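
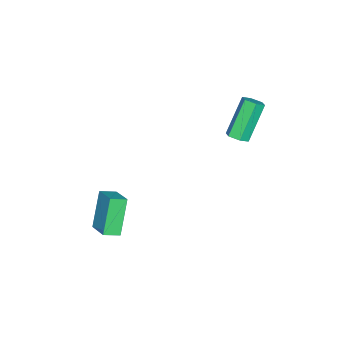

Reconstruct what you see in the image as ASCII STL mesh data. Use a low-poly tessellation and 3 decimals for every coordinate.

solid 
facet normal 0.565 -0.127 -0.815
outer loop
vertex -0.437 3.111 0.527
vertex -0.866 2.812 0.276
vertex -0.835 3.388 0.208
endloop
endfacet
facet normal 0.459 0.870 0.183
outer loop
vertex -0.437 3.111 0.527
vertex -0.835 3.388 0.208
vertex -1.665 3.387 2.295
endloop
endfacet
facet normal 0.457 0.870 0.182
outer loop
vertex -1.665 3.387 2.295
vertex -0.835 3.388 0.208
vertex -2.063 3.663 1.976
endloop
endfacet
facet normal -0.565 0.127 0.815
outer loop
vertex -1.665 3.387 2.295
vertex -2.063 3.663 1.976
vertex -2.094 3.088 2.044
endloop
endfacet
facet normal 0.565 -0.127 -0.815
outer loop
vertex -0.835 3.388 0.208
vertex -0.866 2.812 0.276
vertex -1.264 3.088 -0.043
endloop
endfacet
facet normal -0.366 0.847 -0.386
outer loop
vertex -0.835 3.388 0.208
vertex -1.264 3.088 -0.043
vertex -2.063 3.663 1.976
endloop
endfacet
facet normal -0.365 0.847 -0.386
outer loop
vertex -2.063 3.663 1.976
vertex -1.264 3.088 -0.043
vertex -2.492 3.364 1.725
endloop
endfacet
facet normal -0.565 0.127 0.815
outer loop
vertex -2.063 3.663 1.976
vertex -2.492 3.364 1.725
vertex -2.094 3.088 2.044
endloop
endfacet
facet normal 0.565 -0.127 -0.815
outer loop
vertex -1.264 3.088 -0.043
vertex -0.866 2.812 0.276
vertex -1.295 2.513 0.025
endloop
endfacet
facet normal -0.823 -0.023 -0.568
outer loop
vertex -1.264 3.088 -0.043
vertex -1.295 2.513 0.025
vertex -2.492 3.364 1.725
endloop
endfacet
facet normal -0.823 -0.023 -0.568
outer loop
vertex -2.492 3.364 1.725
vertex -1.295 2.513 0.025
vertex -2.523 2.789 1.793
endloop
endfacet
facet normal -0.565 0.127 0.815
outer loop
vertex -2.492 3.364 1.725
vertex -2.523 2.789 1.793
vertex -2.094 3.088 2.044
endloop
endfacet
facet normal 0.565 -0.127 -0.815
outer loop
vertex -1.295 2.513 0.025
vertex -0.866 2.812 0.276
vertex -0.897 2.237 0.344
endloop
endfacet
facet normal -0.458 -0.870 -0.182
outer loop
vertex -1.295 2.513 0.025
vertex -0.897 2.237 0.344
vertex -2.523 2.789 1.793
endloop
endfacet
facet normal -0.458 -0.870 -0.183
outer loop
vertex -2.523 2.789 1.793
vertex -0.897 2.237 0.344
vertex -2.125 2.512 2.112
endloop
endfacet
facet normal -0.565 0.127 0.815
outer loop
vertex -2.523 2.789 1.793
vertex -2.125 2.512 2.112
vertex -2.094 3.088 2.044
endloop
endfacet
facet normal 0.565 -0.127 -0.815
outer loop
vertex -0.897 2.237 0.344
vertex -0.866 2.812 0.276
vertex -0.468 2.536 0.595
endloop
endfacet
facet normal 0.365 -0.847 0.385
outer loop
vertex -0.897 2.237 0.344
vertex -0.468 2.536 0.595
vertex -2.125 2.512 2.112
endloop
endfacet
facet normal 0.366 -0.847 0.386
outer loop
vertex -2.125 2.512 2.112
vertex -0.468 2.536 0.595
vertex -1.696 2.812 2.363
endloop
endfacet
facet normal -0.565 0.127 0.815
outer loop
vertex -2.125 2.512 2.112
vertex -1.696 2.812 2.363
vertex -2.094 3.088 2.044
endloop
endfacet
facet normal 0.565 -0.127 -0.815
outer loop
vertex -0.468 2.536 0.595
vertex -0.866 2.812 0.276
vertex -0.437 3.111 0.527
endloop
endfacet
facet normal 0.823 0.023 0.568
outer loop
vertex -0.468 2.536 0.595
vertex -0.437 3.111 0.527
vertex -1.696 2.812 2.363
endloop
endfacet
facet normal 0.823 0.023 0.568
outer loop
vertex -1.696 2.812 2.363
vertex -0.437 3.111 0.527
vertex -1.665 3.387 2.295
endloop
endfacet
facet normal -0.565 0.127 0.815
outer loop
vertex -1.696 2.812 2.363
vertex -1.665 3.387 2.295
vertex -2.094 3.088 2.044
endloop
endfacet
facet normal -0.513 -0.058 0.856
outer loop
vertex 3.299 -2.249 -2.1
vertex 4.115 -1.299 -1.546
vertex 2.774 -1.639 -2.373
endloop
endfacet
facet normal -0.596 -0.694 -0.405
outer loop
vertex 3.805 -1.521 -4.094
vertex 3.299 -2.249 -2.1
vertex 2.774 -1.639 -2.373
endloop
endfacet
facet normal -0.513 -0.058 0.856
outer loop
vertex 2.774 -1.639 -2.373
vertex 4.115 -1.299 -1.546
vertex 3.59 -0.689 -1.819
endloop
endfacet
facet normal -0.618 0.718 -0.321
outer loop
vertex 3.59 -0.689 -1.819
vertex 3.805 -1.521 -4.094
vertex 2.774 -1.639 -2.373
endloop
endfacet
facet normal 0.618 -0.718 0.321
outer loop
vertex 3.299 -2.249 -2.1
vertex 5.146 -1.181 -3.267
vertex 4.115 -1.299 -1.546
endloop
endfacet
facet normal -0.596 -0.694 -0.405
outer loop
vertex 4.33 -2.131 -3.821
vertex 3.299 -2.249 -2.1
vertex 3.805 -1.521 -4.094
endloop
endfacet
facet normal 0.618 -0.718 0.321
outer loop
vertex 4.33 -2.131 -3.821
vertex 5.146 -1.181 -3.267
vertex 3.299 -2.249 -2.1
endloop
endfacet
facet normal 0.596 0.694 0.405
outer loop
vertex 4.115 -1.299 -1.546
vertex 5.146 -1.181 -3.267
vertex 3.59 -0.689 -1.819
endloop
endfacet
facet normal -0.618 0.718 -0.321
outer loop
vertex 4.621 -0.571 -3.54
vertex 3.805 -1.521 -4.094
vertex 3.59 -0.689 -1.819
endloop
endfacet
facet normal 0.596 0.694 0.405
outer loop
vertex 3.59 -0.689 -1.819
vertex 5.146 -1.181 -3.267
vertex 4.621 -0.571 -3.54
endloop
endfacet
facet normal 0.513 0.058 -0.856
outer loop
vertex 4.621 -0.571 -3.54
vertex 4.33 -2.131 -3.821
vertex 3.805 -1.521 -4.094
endloop
endfacet
facet normal 0.513 0.058 -0.856
outer loop
vertex 5.146 -1.181 -3.267
vertex 4.33 -2.131 -3.821
vertex 4.621 -0.571 -3.54
endloop
endfacet

endsolid


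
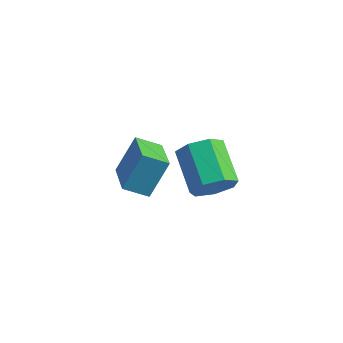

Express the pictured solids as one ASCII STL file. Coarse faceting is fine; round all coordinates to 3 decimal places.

solid 
facet normal 0.716 -0.496 -0.492
outer loop
vertex 3.715 -2.711 0.431
vertex 3.071 -3.309 0.097
vertex 3.373 -2.501 -0.279
endloop
endfacet
facet normal 0.558 0.829 -0.024
outer loop
vertex 3.715 -2.711 0.431
vertex 3.373 -2.501 -0.279
vertex 2.332 -1.753 1.378
endloop
endfacet
facet normal 0.558 0.830 -0.024
outer loop
vertex 2.332 -1.753 1.378
vertex 3.373 -2.501 -0.279
vertex 1.99 -1.544 0.668
endloop
endfacet
facet normal -0.717 0.495 0.491
outer loop
vertex 2.332 -1.753 1.378
vertex 1.99 -1.544 0.668
vertex 1.689 -2.351 1.043
endloop
endfacet
facet normal 0.717 -0.496 -0.490
outer loop
vertex 3.373 -2.501 -0.279
vertex 3.071 -3.309 0.097
vertex 2.804 -2.9 -0.707
endloop
endfacet
facet normal 0.020 0.718 -0.696
outer loop
vertex 3.373 -2.501 -0.279
vertex 2.804 -2.9 -0.707
vertex 1.99 -1.544 0.668
endloop
endfacet
facet normal 0.020 0.718 -0.696
outer loop
vertex 1.99 -1.544 0.668
vertex 2.804 -2.9 -0.707
vertex 1.421 -1.943 0.24
endloop
endfacet
facet normal -0.717 0.495 0.491
outer loop
vertex 1.99 -1.544 0.668
vertex 1.421 -1.943 0.24
vertex 1.689 -2.351 1.043
endloop
endfacet
facet normal 0.716 -0.496 -0.490
outer loop
vertex 2.804 -2.9 -0.707
vertex 3.071 -3.309 0.097
vertex 2.436 -3.607 -0.529
endloop
endfacet
facet normal -0.533 0.065 -0.844
outer loop
vertex 2.804 -2.9 -0.707
vertex 2.436 -3.607 -0.529
vertex 1.421 -1.943 0.24
endloop
endfacet
facet normal -0.533 0.065 -0.843
outer loop
vertex 1.421 -1.943 0.24
vertex 2.436 -3.607 -0.529
vertex 1.054 -2.649 0.418
endloop
endfacet
facet normal -0.716 0.496 0.491
outer loop
vertex 1.421 -1.943 0.24
vertex 1.054 -2.649 0.418
vertex 1.689 -2.351 1.043
endloop
endfacet
facet normal 0.717 -0.495 -0.491
outer loop
vertex 2.436 -3.607 -0.529
vertex 3.071 -3.309 0.097
vertex 2.547 -4.089 0.119
endloop
endfacet
facet normal -0.685 -0.636 -0.356
outer loop
vertex 2.436 -3.607 -0.529
vertex 2.547 -4.089 0.119
vertex 1.054 -2.649 0.418
endloop
endfacet
facet normal -0.685 -0.636 -0.357
outer loop
vertex 1.054 -2.649 0.418
vertex 2.547 -4.089 0.119
vertex 1.164 -3.131 1.066
endloop
endfacet
facet normal -0.716 0.496 0.491
outer loop
vertex 1.054 -2.649 0.418
vertex 1.164 -3.131 1.066
vertex 1.689 -2.351 1.043
endloop
endfacet
facet normal 0.717 -0.496 -0.490
outer loop
vertex 2.547 -4.089 0.119
vertex 3.071 -3.309 0.097
vertex 3.052 -3.983 0.751
endloop
endfacet
facet normal -0.321 -0.859 0.400
outer loop
vertex 2.547 -4.089 0.119
vertex 3.052 -3.983 0.751
vertex 1.164 -3.131 1.066
endloop
endfacet
facet normal -0.321 -0.859 0.400
outer loop
vertex 1.164 -3.131 1.066
vertex 3.052 -3.983 0.751
vertex 1.67 -3.026 1.698
endloop
endfacet
facet normal -0.716 0.496 0.491
outer loop
vertex 1.164 -3.131 1.066
vertex 1.67 -3.026 1.698
vertex 1.689 -2.351 1.043
endloop
endfacet
facet normal 0.716 -0.496 -0.491
outer loop
vertex 3.052 -3.983 0.751
vertex 3.071 -3.309 0.097
vertex 3.572 -3.37 0.89
endloop
endfacet
facet normal 0.284 -0.435 0.854
outer loop
vertex 3.052 -3.983 0.751
vertex 3.572 -3.37 0.89
vertex 1.67 -3.026 1.698
endloop
endfacet
facet normal 0.284 -0.435 0.855
outer loop
vertex 1.67 -3.026 1.698
vertex 3.572 -3.37 0.89
vertex 2.189 -2.413 1.837
endloop
endfacet
facet normal -0.717 0.496 0.490
outer loop
vertex 1.67 -3.026 1.698
vertex 2.189 -2.413 1.837
vertex 1.689 -2.351 1.043
endloop
endfacet
facet normal 0.716 -0.497 -0.490
outer loop
vertex 3.572 -3.37 0.89
vertex 3.071 -3.309 0.097
vertex 3.715 -2.711 0.431
endloop
endfacet
facet normal 0.675 0.317 0.666
outer loop
vertex 3.572 -3.37 0.89
vertex 3.715 -2.711 0.431
vertex 2.189 -2.413 1.837
endloop
endfacet
facet normal 0.675 0.317 0.666
outer loop
vertex 2.189 -2.413 1.837
vertex 3.715 -2.711 0.431
vertex 2.332 -1.753 1.378
endloop
endfacet
facet normal -0.717 0.496 0.490
outer loop
vertex 2.189 -2.413 1.837
vertex 2.332 -1.753 1.378
vertex 1.689 -2.351 1.043
endloop
endfacet
facet normal -0.704 0.664 -0.252
outer loop
vertex -2.282 -1.131 -1.292
vertex -1.479 -0.48 -1.819
vertex -2.572 -2.026 -2.838
endloop
endfacet
facet normal -0.692 -0.561 0.455
outer loop
vertex -1.241 -3.28 -2.361
vertex -2.282 -1.131 -1.292
vertex -2.572 -2.026 -2.838
endloop
endfacet
facet normal -0.704 0.664 -0.252
outer loop
vertex -2.572 -2.026 -2.838
vertex -1.479 -0.48 -1.819
vertex -1.769 -1.375 -3.365
endloop
endfacet
facet normal -0.160 -0.495 -0.854
outer loop
vertex -1.769 -1.375 -3.365
vertex -1.241 -3.28 -2.361
vertex -2.572 -2.026 -2.838
endloop
endfacet
facet normal 0.160 0.495 0.854
outer loop
vertex -2.282 -1.131 -1.292
vertex -0.148 -1.734 -1.342
vertex -1.479 -0.48 -1.819
endloop
endfacet
facet normal -0.692 -0.561 0.455
outer loop
vertex -0.951 -2.385 -0.815
vertex -2.282 -1.131 -1.292
vertex -1.241 -3.28 -2.361
endloop
endfacet
facet normal 0.160 0.495 0.854
outer loop
vertex -0.951 -2.385 -0.815
vertex -0.148 -1.734 -1.342
vertex -2.282 -1.131 -1.292
endloop
endfacet
facet normal 0.692 0.561 -0.455
outer loop
vertex -1.479 -0.48 -1.819
vertex -0.148 -1.734 -1.342
vertex -1.769 -1.375 -3.365
endloop
endfacet
facet normal -0.160 -0.495 -0.854
outer loop
vertex -0.438 -2.629 -2.888
vertex -1.241 -3.28 -2.361
vertex -1.769 -1.375 -3.365
endloop
endfacet
facet normal 0.692 0.561 -0.455
outer loop
vertex -1.769 -1.375 -3.365
vertex -0.148 -1.734 -1.342
vertex -0.438 -2.629 -2.888
endloop
endfacet
facet normal 0.704 -0.664 0.252
outer loop
vertex -0.438 -2.629 -2.888
vertex -0.951 -2.385 -0.815
vertex -1.241 -3.28 -2.361
endloop
endfacet
facet normal 0.704 -0.664 0.252
outer loop
vertex -0.148 -1.734 -1.342
vertex -0.951 -2.385 -0.815
vertex -0.438 -2.629 -2.888
endloop
endfacet

endsolid


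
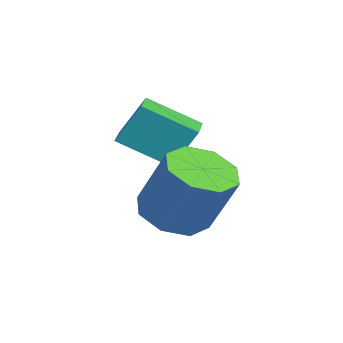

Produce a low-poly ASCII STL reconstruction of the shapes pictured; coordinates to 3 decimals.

solid 
facet normal -0.929 0.355 -0.109
outer loop
vertex -4.686 1.741 0.693
vertex -4.086 3.063 -0.113
vertex -4.801 1.079 -0.478
endloop
endfacet
facet normal -0.361 -0.796 0.486
outer loop
vertex -3.854 0.717 -0.367
vertex -4.686 1.741 0.693
vertex -4.801 1.079 -0.478
endloop
endfacet
facet normal -0.929 0.355 -0.108
outer loop
vertex -4.801 1.079 -0.478
vertex -4.086 3.063 -0.113
vertex -4.202 2.401 -1.284
endloop
endfacet
facet normal -0.086 -0.490 -0.867
outer loop
vertex -4.202 2.401 -1.284
vertex -3.854 0.717 -0.367
vertex -4.801 1.079 -0.478
endloop
endfacet
facet normal 0.086 0.490 0.867
outer loop
vertex -4.686 1.741 0.693
vertex -3.139 2.701 -0.002
vertex -4.086 3.063 -0.113
endloop
endfacet
facet normal -0.361 -0.796 0.486
outer loop
vertex -3.738 1.379 0.804
vertex -4.686 1.741 0.693
vertex -3.854 0.717 -0.367
endloop
endfacet
facet normal 0.086 0.490 0.867
outer loop
vertex -3.738 1.379 0.804
vertex -3.139 2.701 -0.002
vertex -4.686 1.741 0.693
endloop
endfacet
facet normal 0.361 0.796 -0.486
outer loop
vertex -4.086 3.063 -0.113
vertex -3.139 2.701 -0.002
vertex -4.202 2.401 -1.284
endloop
endfacet
facet normal -0.086 -0.490 -0.867
outer loop
vertex -3.254 2.039 -1.173
vertex -3.854 0.717 -0.367
vertex -4.202 2.401 -1.284
endloop
endfacet
facet normal 0.361 0.796 -0.486
outer loop
vertex -4.202 2.401 -1.284
vertex -3.139 2.701 -0.002
vertex -3.254 2.039 -1.173
endloop
endfacet
facet normal 0.928 -0.355 0.109
outer loop
vertex -3.254 2.039 -1.173
vertex -3.738 1.379 0.804
vertex -3.854 0.717 -0.367
endloop
endfacet
facet normal 0.929 -0.354 0.109
outer loop
vertex -3.139 2.701 -0.002
vertex -3.738 1.379 0.804
vertex -3.254 2.039 -1.173
endloop
endfacet
facet normal -0.345 -0.288 -0.893
outer loop
vertex -1.34 1.987 -2.672
vertex -2.235 1.801 -2.266
vertex -1.803 2.597 -2.69
endloop
endfacet
facet normal 0.718 0.532 -0.449
outer loop
vertex -1.34 1.987 -2.672
vertex -1.803 2.597 -2.69
vertex -0.671 2.546 -0.939
endloop
endfacet
facet normal 0.719 0.531 -0.449
outer loop
vertex -0.671 2.546 -0.939
vertex -1.803 2.597 -2.69
vertex -1.133 3.156 -0.957
endloop
endfacet
facet normal 0.345 0.287 0.894
outer loop
vertex -0.671 2.546 -0.939
vertex -1.133 3.156 -0.957
vertex -1.565 2.359 -0.534
endloop
endfacet
facet normal -0.345 -0.289 -0.893
outer loop
vertex -1.803 2.597 -2.69
vertex -2.235 1.801 -2.266
vertex -2.519 2.74 -2.46
endloop
endfacet
facet normal 0.080 0.939 -0.334
outer loop
vertex -1.803 2.597 -2.69
vertex -2.519 2.74 -2.46
vertex -1.133 3.156 -0.957
endloop
endfacet
facet normal 0.080 0.939 -0.334
outer loop
vertex -1.133 3.156 -0.957
vertex -2.519 2.74 -2.46
vertex -1.849 3.299 -0.727
endloop
endfacet
facet normal 0.345 0.288 0.894
outer loop
vertex -1.133 3.156 -0.957
vertex -1.849 3.299 -0.727
vertex -1.565 2.359 -0.534
endloop
endfacet
facet normal -0.345 -0.289 -0.893
outer loop
vertex -2.519 2.74 -2.46
vertex -2.235 1.801 -2.266
vertex -3.068 2.332 -2.116
endloop
endfacet
facet normal -0.605 0.796 -0.023
outer loop
vertex -2.519 2.74 -2.46
vertex -3.068 2.332 -2.116
vertex -1.849 3.299 -0.727
endloop
endfacet
facet normal -0.605 0.796 -0.023
outer loop
vertex -1.849 3.299 -0.727
vertex -3.068 2.332 -2.116
vertex -2.399 2.891 -0.383
endloop
endfacet
facet normal 0.345 0.288 0.893
outer loop
vertex -1.849 3.299 -0.727
vertex -2.399 2.891 -0.383
vertex -1.565 2.359 -0.534
endloop
endfacet
facet normal -0.345 -0.288 -0.893
outer loop
vertex -3.068 2.332 -2.116
vertex -2.235 1.801 -2.266
vertex -3.129 1.614 -1.861
endloop
endfacet
facet normal -0.935 0.186 0.301
outer loop
vertex -3.068 2.332 -2.116
vertex -3.129 1.614 -1.861
vertex -2.399 2.891 -0.383
endloop
endfacet
facet normal -0.935 0.186 0.301
outer loop
vertex -2.399 2.891 -0.383
vertex -3.129 1.614 -1.861
vertex -2.46 2.173 -0.128
endloop
endfacet
facet normal 0.345 0.288 0.893
outer loop
vertex -2.399 2.891 -0.383
vertex -2.46 2.173 -0.128
vertex -1.565 2.359 -0.534
endloop
endfacet
facet normal -0.345 -0.287 -0.894
outer loop
vertex -3.129 1.614 -1.861
vertex -2.235 1.801 -2.266
vertex -2.667 1.004 -1.843
endloop
endfacet
facet normal -0.719 -0.531 0.449
outer loop
vertex -3.129 1.614 -1.861
vertex -2.667 1.004 -1.843
vertex -2.46 2.173 -0.128
endloop
endfacet
facet normal -0.718 -0.532 0.449
outer loop
vertex -2.46 2.173 -0.128
vertex -2.667 1.004 -1.843
vertex -1.997 1.563 -0.11
endloop
endfacet
facet normal 0.345 0.288 0.893
outer loop
vertex -2.46 2.173 -0.128
vertex -1.997 1.563 -0.11
vertex -1.565 2.359 -0.534
endloop
endfacet
facet normal -0.345 -0.288 -0.894
outer loop
vertex -2.667 1.004 -1.843
vertex -2.235 1.801 -2.266
vertex -1.951 0.861 -2.073
endloop
endfacet
facet normal -0.080 -0.939 0.334
outer loop
vertex -2.667 1.004 -1.843
vertex -1.951 0.861 -2.073
vertex -1.997 1.563 -0.11
endloop
endfacet
facet normal -0.080 -0.939 0.334
outer loop
vertex -1.997 1.563 -0.11
vertex -1.951 0.861 -2.073
vertex -1.281 1.42 -0.34
endloop
endfacet
facet normal 0.345 0.289 0.893
outer loop
vertex -1.997 1.563 -0.11
vertex -1.281 1.42 -0.34
vertex -1.565 2.359 -0.534
endloop
endfacet
facet normal -0.345 -0.288 -0.893
outer loop
vertex -1.951 0.861 -2.073
vertex -2.235 1.801 -2.266
vertex -1.401 1.269 -2.417
endloop
endfacet
facet normal 0.605 -0.796 0.023
outer loop
vertex -1.951 0.861 -2.073
vertex -1.401 1.269 -2.417
vertex -1.281 1.42 -0.34
endloop
endfacet
facet normal 0.606 -0.796 0.023
outer loop
vertex -1.281 1.42 -0.34
vertex -1.401 1.269 -2.417
vertex -0.732 1.828 -0.684
endloop
endfacet
facet normal 0.345 0.289 0.893
outer loop
vertex -1.281 1.42 -0.34
vertex -0.732 1.828 -0.684
vertex -1.565 2.359 -0.534
endloop
endfacet
facet normal -0.345 -0.288 -0.893
outer loop
vertex -1.401 1.269 -2.417
vertex -2.235 1.801 -2.266
vertex -1.34 1.987 -2.672
endloop
endfacet
facet normal 0.935 -0.186 -0.301
outer loop
vertex -1.401 1.269 -2.417
vertex -1.34 1.987 -2.672
vertex -0.732 1.828 -0.684
endloop
endfacet
facet normal 0.935 -0.186 -0.301
outer loop
vertex -0.732 1.828 -0.684
vertex -1.34 1.987 -2.672
vertex -0.671 2.546 -0.939
endloop
endfacet
facet normal 0.345 0.288 0.893
outer loop
vertex -0.732 1.828 -0.684
vertex -0.671 2.546 -0.939
vertex -1.565 2.359 -0.534
endloop
endfacet

endsolid


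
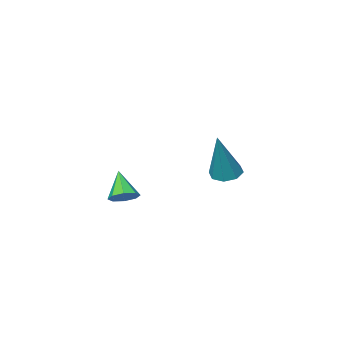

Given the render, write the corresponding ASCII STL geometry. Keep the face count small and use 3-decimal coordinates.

solid 
facet normal -0.329 -0.230 -0.916
outer loop
vertex -3.304 2.801 -4.404
vertex -3.772 3.248 -4.348
vertex -3.16 3.248 -4.568
endloop
endfacet
facet normal 0.954 -0.300 0.020
outer loop
vertex -3.304 2.801 -4.404
vertex -3.16 3.248 -4.568
vertex -3.048 3.752 -2.332
endloop
endfacet
facet normal -0.329 -0.228 -0.916
outer loop
vertex -3.16 3.248 -4.568
vertex -3.772 3.248 -4.348
vertex -3.376 3.696 -4.602
endloop
endfacet
facet normal 0.896 0.421 -0.140
outer loop
vertex -3.16 3.248 -4.568
vertex -3.376 3.696 -4.602
vertex -3.048 3.752 -2.332
endloop
endfacet
facet normal -0.329 -0.229 -0.916
outer loop
vertex -3.376 3.696 -4.602
vertex -3.772 3.248 -4.348
vertex -3.823 3.881 -4.488
endloop
endfacet
facet normal 0.365 0.928 -0.076
outer loop
vertex -3.376 3.696 -4.602
vertex -3.823 3.881 -4.488
vertex -3.048 3.752 -2.332
endloop
endfacet
facet normal -0.330 -0.229 -0.916
outer loop
vertex -3.823 3.881 -4.488
vertex -3.772 3.248 -4.348
vertex -4.241 3.695 -4.291
endloop
endfacet
facet normal -0.331 0.928 0.174
outer loop
vertex -3.823 3.881 -4.488
vertex -4.241 3.695 -4.291
vertex -3.048 3.752 -2.332
endloop
endfacet
facet normal -0.329 -0.228 -0.916
outer loop
vertex -4.241 3.695 -4.291
vertex -3.772 3.248 -4.348
vertex -4.384 3.247 -4.128
endloop
endfacet
facet normal -0.781 0.418 0.464
outer loop
vertex -4.241 3.695 -4.291
vertex -4.384 3.247 -4.128
vertex -3.048 3.752 -2.332
endloop
endfacet
facet normal -0.329 -0.230 -0.916
outer loop
vertex -4.384 3.247 -4.128
vertex -3.772 3.248 -4.348
vertex -4.169 2.8 -4.093
endloop
endfacet
facet normal -0.723 -0.299 0.622
outer loop
vertex -4.384 3.247 -4.128
vertex -4.169 2.8 -4.093
vertex -3.048 3.752 -2.332
endloop
endfacet
facet normal -0.330 -0.229 -0.916
outer loop
vertex -4.169 2.8 -4.093
vertex -3.772 3.248 -4.348
vertex -3.721 2.615 -4.208
endloop
endfacet
facet normal -0.190 -0.808 0.558
outer loop
vertex -4.169 2.8 -4.093
vertex -3.721 2.615 -4.208
vertex -3.048 3.752 -2.332
endloop
endfacet
facet normal -0.328 -0.229 -0.916
outer loop
vertex -3.721 2.615 -4.208
vertex -3.772 3.248 -4.348
vertex -3.304 2.801 -4.404
endloop
endfacet
facet normal 0.505 -0.807 0.308
outer loop
vertex -3.721 2.615 -4.208
vertex -3.304 2.801 -4.404
vertex -3.048 3.752 -2.332
endloop
endfacet
facet normal 0.172 0.611 -0.773
outer loop
vertex 1.313 4.618 -3.981
vertex 1.079 4.228 -4.341
vertex 0.876 4.675 -4.033
endloop
endfacet
facet normal -0.041 0.483 0.875
outer loop
vertex 1.313 4.618 -3.981
vertex 0.876 4.675 -4.033
vertex 0.861 3.452 -3.359
endloop
endfacet
facet normal 0.171 0.610 -0.773
outer loop
vertex 0.876 4.675 -4.033
vertex 1.079 4.228 -4.341
vertex 0.558 4.47 -4.265
endloop
endfacet
facet normal -0.690 0.356 0.631
outer loop
vertex 0.876 4.675 -4.033
vertex 0.558 4.47 -4.265
vertex 0.861 3.452 -3.359
endloop
endfacet
facet normal 0.171 0.611 -0.773
outer loop
vertex 0.558 4.47 -4.265
vertex 1.079 4.228 -4.341
vertex 0.545 4.123 -4.542
endloop
endfacet
facet normal -0.974 -0.118 0.193
outer loop
vertex 0.558 4.47 -4.265
vertex 0.545 4.123 -4.542
vertex 0.861 3.452 -3.359
endloop
endfacet
facet normal 0.171 0.610 -0.774
outer loop
vertex 0.545 4.123 -4.542
vertex 1.079 4.228 -4.341
vertex 0.845 3.837 -4.701
endloop
endfacet
facet normal -0.727 -0.662 -0.181
outer loop
vertex 0.545 4.123 -4.542
vertex 0.845 3.837 -4.701
vertex 0.861 3.452 -3.359
endloop
endfacet
facet normal 0.172 0.610 -0.774
outer loop
vertex 0.845 3.837 -4.701
vertex 1.079 4.228 -4.341
vertex 1.282 3.78 -4.649
endloop
endfacet
facet normal -0.092 -0.957 -0.274
outer loop
vertex 0.845 3.837 -4.701
vertex 1.282 3.78 -4.649
vertex 0.861 3.452 -3.359
endloop
endfacet
facet normal 0.171 0.610 -0.774
outer loop
vertex 1.282 3.78 -4.649
vertex 1.079 4.228 -4.341
vertex 1.6 3.985 -4.417
endloop
endfacet
facet normal 0.557 -0.830 -0.029
outer loop
vertex 1.282 3.78 -4.649
vertex 1.6 3.985 -4.417
vertex 0.861 3.452 -3.359
endloop
endfacet
facet normal 0.171 0.609 -0.774
outer loop
vertex 1.6 3.985 -4.417
vertex 1.079 4.228 -4.341
vertex 1.613 4.332 -4.141
endloop
endfacet
facet normal 0.841 -0.356 0.408
outer loop
vertex 1.6 3.985 -4.417
vertex 1.613 4.332 -4.141
vertex 0.861 3.452 -3.359
endloop
endfacet
facet normal 0.170 0.611 -0.773
outer loop
vertex 1.613 4.332 -4.141
vertex 1.079 4.228 -4.341
vertex 1.313 4.618 -3.981
endloop
endfacet
facet normal 0.595 0.187 0.782
outer loop
vertex 1.613 4.332 -4.141
vertex 1.313 4.618 -3.981
vertex 0.861 3.452 -3.359
endloop
endfacet

endsolid


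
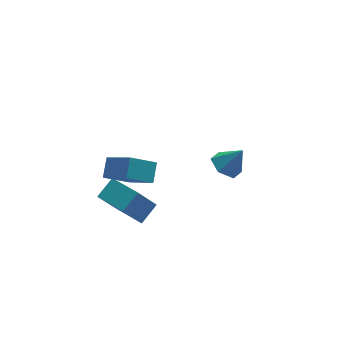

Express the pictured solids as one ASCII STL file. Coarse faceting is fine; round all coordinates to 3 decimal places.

solid 
facet normal -0.505 0.172 -0.846
outer loop
vertex 3.93 2.093 -2.393
vertex 3.268 1.5 -2.118
vertex 3.206 2.401 -1.898
endloop
endfacet
facet normal 0.566 0.738 0.368
outer loop
vertex 3.93 2.093 -2.393
vertex 3.206 2.401 -1.898
vertex 4.032 1.24 -0.842
endloop
endfacet
facet normal -0.505 0.172 -0.846
outer loop
vertex 3.206 2.401 -1.898
vertex 3.268 1.5 -2.118
vertex 2.544 1.808 -1.623
endloop
endfacet
facet normal -0.193 0.582 0.790
outer loop
vertex 3.206 2.401 -1.898
vertex 2.544 1.808 -1.623
vertex 4.032 1.24 -0.842
endloop
endfacet
facet normal -0.505 0.172 -0.846
outer loop
vertex 2.544 1.808 -1.623
vertex 3.268 1.5 -2.118
vertex 2.607 0.907 -1.844
endloop
endfacet
facet normal -0.521 -0.238 0.820
outer loop
vertex 2.544 1.808 -1.623
vertex 2.607 0.907 -1.844
vertex 4.032 1.24 -0.842
endloop
endfacet
facet normal -0.505 0.172 -0.846
outer loop
vertex 2.607 0.907 -1.844
vertex 3.268 1.5 -2.118
vertex 3.331 0.598 -2.339
endloop
endfacet
facet normal -0.091 -0.899 0.428
outer loop
vertex 2.607 0.907 -1.844
vertex 3.331 0.598 -2.339
vertex 4.032 1.24 -0.842
endloop
endfacet
facet normal -0.505 0.172 -0.846
outer loop
vertex 3.331 0.598 -2.339
vertex 3.268 1.5 -2.118
vertex 3.993 1.192 -2.614
endloop
endfacet
facet normal 0.669 -0.743 0.005
outer loop
vertex 3.331 0.598 -2.339
vertex 3.993 1.192 -2.614
vertex 4.032 1.24 -0.842
endloop
endfacet
facet normal -0.505 0.172 -0.846
outer loop
vertex 3.993 1.192 -2.614
vertex 3.268 1.5 -2.118
vertex 3.93 2.093 -2.393
endloop
endfacet
facet normal 0.997 0.076 -0.024
outer loop
vertex 3.993 1.192 -2.614
vertex 3.93 2.093 -2.393
vertex 4.032 1.24 -0.842
endloop
endfacet
facet normal -0.508 -0.154 0.848
outer loop
vertex -2.049 -0.578 -0.404
vertex -2.843 1.039 -0.585
vertex -2.991 -1.114 -1.066
endloop
endfacet
facet normal 0.438 -0.893 0.099
outer loop
vertex -1.957 -0.799 -2.795
vertex -2.049 -0.578 -0.404
vertex -2.991 -1.114 -1.066
endloop
endfacet
facet normal -0.507 -0.155 0.848
outer loop
vertex -2.991 -1.114 -1.066
vertex -2.843 1.039 -0.585
vertex -3.785 0.502 -1.246
endloop
endfacet
facet normal -0.742 -0.423 -0.521
outer loop
vertex -3.785 0.502 -1.246
vertex -1.957 -0.799 -2.795
vertex -2.991 -1.114 -1.066
endloop
endfacet
facet normal 0.742 0.423 0.521
outer loop
vertex -2.049 -0.578 -0.404
vertex -1.809 1.354 -2.314
vertex -2.843 1.039 -0.585
endloop
endfacet
facet normal 0.439 -0.893 0.099
outer loop
vertex -1.015 -0.262 -2.134
vertex -2.049 -0.578 -0.404
vertex -1.957 -0.799 -2.795
endloop
endfacet
facet normal 0.742 0.423 0.521
outer loop
vertex -1.015 -0.262 -2.134
vertex -1.809 1.354 -2.314
vertex -2.049 -0.578 -0.404
endloop
endfacet
facet normal -0.439 0.893 -0.100
outer loop
vertex -2.843 1.039 -0.585
vertex -1.809 1.354 -2.314
vertex -3.785 0.502 -1.246
endloop
endfacet
facet normal -0.742 -0.423 -0.521
outer loop
vertex -2.751 0.818 -2.976
vertex -1.957 -0.799 -2.795
vertex -3.785 0.502 -1.246
endloop
endfacet
facet normal -0.439 0.893 -0.099
outer loop
vertex -3.785 0.502 -1.246
vertex -1.809 1.354 -2.314
vertex -2.751 0.818 -2.976
endloop
endfacet
facet normal 0.507 0.154 -0.848
outer loop
vertex -2.751 0.818 -2.976
vertex -1.015 -0.262 -2.134
vertex -1.957 -0.799 -2.795
endloop
endfacet
facet normal 0.508 0.155 -0.848
outer loop
vertex -1.809 1.354 -2.314
vertex -1.015 -0.262 -2.134
vertex -2.751 0.818 -2.976
endloop
endfacet
facet normal -0.841 0.011 0.540
outer loop
vertex -2.91 -2.224 4.449
vertex -3.631 -0.826 3.298
vertex -3.347 -2.998 3.784
endloop
endfacet
facet normal 0.371 -0.717 0.591
outer loop
vertex -2.069 -3.014 2.962
vertex -2.91 -2.224 4.449
vertex -3.347 -2.998 3.784
endloop
endfacet
facet normal -0.841 0.011 0.541
outer loop
vertex -3.347 -2.998 3.784
vertex -3.631 -0.826 3.298
vertex -4.069 -1.599 2.632
endloop
endfacet
facet normal -0.394 -0.697 -0.599
outer loop
vertex -4.069 -1.599 2.632
vertex -2.069 -3.014 2.962
vertex -3.347 -2.998 3.784
endloop
endfacet
facet normal 0.394 0.697 0.599
outer loop
vertex -2.91 -2.224 4.449
vertex -2.353 -0.842 2.476
vertex -3.631 -0.826 3.298
endloop
endfacet
facet normal 0.369 -0.718 0.590
outer loop
vertex -1.631 -2.241 3.628
vertex -2.91 -2.224 4.449
vertex -2.069 -3.014 2.962
endloop
endfacet
facet normal 0.394 0.697 0.599
outer loop
vertex -1.631 -2.241 3.628
vertex -2.353 -0.842 2.476
vertex -2.91 -2.224 4.449
endloop
endfacet
facet normal -0.370 0.718 -0.590
outer loop
vertex -3.631 -0.826 3.298
vertex -2.353 -0.842 2.476
vertex -4.069 -1.599 2.632
endloop
endfacet
facet normal -0.394 -0.697 -0.599
outer loop
vertex -2.79 -1.616 1.811
vertex -2.069 -3.014 2.962
vertex -4.069 -1.599 2.632
endloop
endfacet
facet normal -0.370 0.717 -0.591
outer loop
vertex -4.069 -1.599 2.632
vertex -2.353 -0.842 2.476
vertex -2.79 -1.616 1.811
endloop
endfacet
facet normal 0.841 -0.011 -0.540
outer loop
vertex -2.79 -1.616 1.811
vertex -1.631 -2.241 3.628
vertex -2.069 -3.014 2.962
endloop
endfacet
facet normal 0.841 -0.011 -0.540
outer loop
vertex -2.353 -0.842 2.476
vertex -1.631 -2.241 3.628
vertex -2.79 -1.616 1.811
endloop
endfacet

endsolid


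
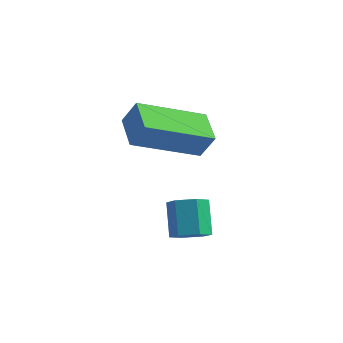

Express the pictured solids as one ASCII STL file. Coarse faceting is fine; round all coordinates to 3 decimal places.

solid 
facet normal -0.681 0.639 0.359
outer loop
vertex -0.517 2.094 4.73
vertex 0.545 3.636 4.0
vertex -0.933 2.047 4.025
endloop
endfacet
facet normal -0.528 -0.768 0.363
outer loop
vertex -0.205 1.364 3.64
vertex -0.517 2.094 4.73
vertex -0.933 2.047 4.025
endloop
endfacet
facet normal -0.681 0.639 0.359
outer loop
vertex -0.933 2.047 4.025
vertex 0.545 3.636 4.0
vertex 0.129 3.589 3.295
endloop
endfacet
facet normal -0.508 -0.057 -0.859
outer loop
vertex 0.129 3.589 3.295
vertex -0.205 1.364 3.64
vertex -0.933 2.047 4.025
endloop
endfacet
facet normal 0.508 0.057 0.859
outer loop
vertex -0.517 2.094 4.73
vertex 1.273 2.953 3.615
vertex 0.545 3.636 4.0
endloop
endfacet
facet normal -0.528 -0.768 0.363
outer loop
vertex 0.211 1.411 4.345
vertex -0.517 2.094 4.73
vertex -0.205 1.364 3.64
endloop
endfacet
facet normal 0.508 0.057 0.859
outer loop
vertex 0.211 1.411 4.345
vertex 1.273 2.953 3.615
vertex -0.517 2.094 4.73
endloop
endfacet
facet normal 0.528 0.768 -0.363
outer loop
vertex 0.545 3.636 4.0
vertex 1.273 2.953 3.615
vertex 0.129 3.589 3.295
endloop
endfacet
facet normal -0.508 -0.057 -0.859
outer loop
vertex 0.857 2.906 2.91
vertex -0.205 1.364 3.64
vertex 0.129 3.589 3.295
endloop
endfacet
facet normal 0.528 0.768 -0.363
outer loop
vertex 0.129 3.589 3.295
vertex 1.273 2.953 3.615
vertex 0.857 2.906 2.91
endloop
endfacet
facet normal 0.681 -0.639 -0.359
outer loop
vertex 0.857 2.906 2.91
vertex 0.211 1.411 4.345
vertex -0.205 1.364 3.64
endloop
endfacet
facet normal 0.681 -0.639 -0.359
outer loop
vertex 1.273 2.953 3.615
vertex 0.211 1.411 4.345
vertex 0.857 2.906 2.91
endloop
endfacet
facet normal 0.373 -0.431 -0.822
outer loop
vertex 1.859 1.36 1.119
vertex 1.463 1.565 0.832
vertex 1.914 1.837 0.894
endloop
endfacet
facet normal 0.922 0.073 0.380
outer loop
vertex 1.859 1.36 1.119
vertex 1.914 1.837 0.894
vertex 1.453 1.83 2.015
endloop
endfacet
facet normal 0.922 0.073 0.380
outer loop
vertex 1.453 1.83 2.015
vertex 1.914 1.837 0.894
vertex 1.508 2.307 1.79
endloop
endfacet
facet normal -0.373 0.431 0.822
outer loop
vertex 1.453 1.83 2.015
vertex 1.508 2.307 1.79
vertex 1.057 2.035 1.728
endloop
endfacet
facet normal 0.373 -0.431 -0.822
outer loop
vertex 1.914 1.837 0.894
vertex 1.463 1.565 0.832
vertex 1.518 2.042 0.607
endloop
endfacet
facet normal 0.551 0.815 -0.178
outer loop
vertex 1.914 1.837 0.894
vertex 1.518 2.042 0.607
vertex 1.508 2.307 1.79
endloop
endfacet
facet normal 0.551 0.815 -0.178
outer loop
vertex 1.508 2.307 1.79
vertex 1.518 2.042 0.607
vertex 1.112 2.512 1.503
endloop
endfacet
facet normal -0.373 0.431 0.822
outer loop
vertex 1.508 2.307 1.79
vertex 1.112 2.512 1.503
vertex 1.057 2.035 1.728
endloop
endfacet
facet normal 0.373 -0.431 -0.822
outer loop
vertex 1.518 2.042 0.607
vertex 1.463 1.565 0.832
vertex 1.067 1.77 0.545
endloop
endfacet
facet normal -0.371 0.742 -0.558
outer loop
vertex 1.518 2.042 0.607
vertex 1.067 1.77 0.545
vertex 1.112 2.512 1.503
endloop
endfacet
facet normal -0.371 0.742 -0.558
outer loop
vertex 1.112 2.512 1.503
vertex 1.067 1.77 0.545
vertex 0.661 2.24 1.441
endloop
endfacet
facet normal -0.373 0.431 0.822
outer loop
vertex 1.112 2.512 1.503
vertex 0.661 2.24 1.441
vertex 1.057 2.035 1.728
endloop
endfacet
facet normal 0.373 -0.431 -0.822
outer loop
vertex 1.067 1.77 0.545
vertex 1.463 1.565 0.832
vertex 1.012 1.293 0.77
endloop
endfacet
facet normal -0.922 -0.073 -0.380
outer loop
vertex 1.067 1.77 0.545
vertex 1.012 1.293 0.77
vertex 0.661 2.24 1.441
endloop
endfacet
facet normal -0.922 -0.073 -0.380
outer loop
vertex 0.661 2.24 1.441
vertex 1.012 1.293 0.77
vertex 0.606 1.763 1.666
endloop
endfacet
facet normal -0.373 0.431 0.822
outer loop
vertex 0.661 2.24 1.441
vertex 0.606 1.763 1.666
vertex 1.057 2.035 1.728
endloop
endfacet
facet normal 0.373 -0.431 -0.822
outer loop
vertex 1.012 1.293 0.77
vertex 1.463 1.565 0.832
vertex 1.408 1.088 1.057
endloop
endfacet
facet normal -0.551 -0.815 0.178
outer loop
vertex 1.012 1.293 0.77
vertex 1.408 1.088 1.057
vertex 0.606 1.763 1.666
endloop
endfacet
facet normal -0.551 -0.815 0.178
outer loop
vertex 0.606 1.763 1.666
vertex 1.408 1.088 1.057
vertex 1.002 1.558 1.953
endloop
endfacet
facet normal -0.373 0.431 0.822
outer loop
vertex 0.606 1.763 1.666
vertex 1.002 1.558 1.953
vertex 1.057 2.035 1.728
endloop
endfacet
facet normal 0.373 -0.431 -0.822
outer loop
vertex 1.408 1.088 1.057
vertex 1.463 1.565 0.832
vertex 1.859 1.36 1.119
endloop
endfacet
facet normal 0.371 -0.742 0.558
outer loop
vertex 1.408 1.088 1.057
vertex 1.859 1.36 1.119
vertex 1.002 1.558 1.953
endloop
endfacet
facet normal 0.371 -0.742 0.558
outer loop
vertex 1.002 1.558 1.953
vertex 1.859 1.36 1.119
vertex 1.453 1.83 2.015
endloop
endfacet
facet normal -0.373 0.431 0.822
outer loop
vertex 1.002 1.558 1.953
vertex 1.453 1.83 2.015
vertex 1.057 2.035 1.728
endloop
endfacet

endsolid


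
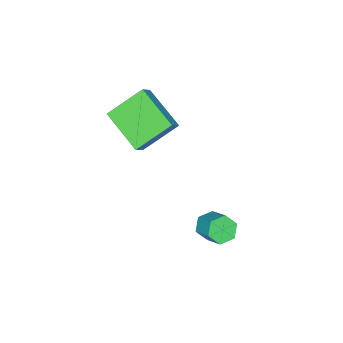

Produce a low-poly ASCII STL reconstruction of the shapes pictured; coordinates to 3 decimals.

solid 
facet normal -0.701 -0.142 -0.698
outer loop
vertex 0.946 -2.911 3.702
vertex 1.409 -0.952 2.838
vertex 2.3 -3.756 2.514
endloop
endfacet
facet normal -0.212 -0.894 0.395
outer loop
vertex 2.931 -3.628 3.142
vertex 0.946 -2.911 3.702
vertex 2.3 -3.756 2.514
endloop
endfacet
facet normal -0.702 -0.142 -0.698
outer loop
vertex 2.3 -3.756 2.514
vertex 1.409 -0.952 2.838
vertex 2.763 -1.797 1.649
endloop
endfacet
facet normal 0.681 -0.425 -0.597
outer loop
vertex 2.763 -1.797 1.649
vertex 2.931 -3.628 3.142
vertex 2.3 -3.756 2.514
endloop
endfacet
facet normal -0.681 0.424 0.597
outer loop
vertex 0.946 -2.911 3.702
vertex 2.04 -0.824 3.466
vertex 1.409 -0.952 2.838
endloop
endfacet
facet normal -0.212 -0.894 0.394
outer loop
vertex 1.577 -2.783 4.331
vertex 0.946 -2.911 3.702
vertex 2.931 -3.628 3.142
endloop
endfacet
facet normal -0.681 0.424 0.597
outer loop
vertex 1.577 -2.783 4.331
vertex 2.04 -0.824 3.466
vertex 0.946 -2.911 3.702
endloop
endfacet
facet normal 0.211 0.894 -0.395
outer loop
vertex 1.409 -0.952 2.838
vertex 2.04 -0.824 3.466
vertex 2.763 -1.797 1.649
endloop
endfacet
facet normal 0.681 -0.424 -0.597
outer loop
vertex 3.394 -1.669 2.278
vertex 2.931 -3.628 3.142
vertex 2.763 -1.797 1.649
endloop
endfacet
facet normal 0.212 0.894 -0.395
outer loop
vertex 2.763 -1.797 1.649
vertex 2.04 -0.824 3.466
vertex 3.394 -1.669 2.278
endloop
endfacet
facet normal 0.702 0.142 0.698
outer loop
vertex 3.394 -1.669 2.278
vertex 1.577 -2.783 4.331
vertex 2.931 -3.628 3.142
endloop
endfacet
facet normal 0.702 0.142 0.698
outer loop
vertex 2.04 -0.824 3.466
vertex 1.577 -2.783 4.331
vertex 3.394 -1.669 2.278
endloop
endfacet
facet normal -0.286 -0.762 -0.580
outer loop
vertex 2.839 1.115 -2.239
vertex 2.171 1.353 -2.222
vertex 2.614 1.574 -2.731
endloop
endfacet
facet normal 0.904 -0.015 -0.428
outer loop
vertex 2.839 1.115 -2.239
vertex 2.614 1.574 -2.731
vertex 3.198 2.068 -1.514
endloop
endfacet
facet normal 0.904 -0.014 -0.428
outer loop
vertex 3.198 2.068 -1.514
vertex 2.614 1.574 -2.731
vertex 2.972 2.527 -2.006
endloop
endfacet
facet normal 0.286 0.763 0.580
outer loop
vertex 3.198 2.068 -1.514
vertex 2.972 2.527 -2.006
vertex 2.529 2.307 -1.498
endloop
endfacet
facet normal -0.286 -0.763 -0.580
outer loop
vertex 2.614 1.574 -2.731
vertex 2.171 1.353 -2.222
vertex 1.946 1.812 -2.715
endloop
endfacet
facet normal 0.177 0.553 -0.814
outer loop
vertex 2.614 1.574 -2.731
vertex 1.946 1.812 -2.715
vertex 2.972 2.527 -2.006
endloop
endfacet
facet normal 0.178 0.552 -0.814
outer loop
vertex 2.972 2.527 -2.006
vertex 1.946 1.812 -2.715
vertex 2.304 2.766 -1.99
endloop
endfacet
facet normal 0.287 0.762 0.580
outer loop
vertex 2.972 2.527 -2.006
vertex 2.304 2.766 -1.99
vertex 2.529 2.307 -1.498
endloop
endfacet
facet normal -0.286 -0.763 -0.580
outer loop
vertex 1.946 1.812 -2.715
vertex 2.171 1.353 -2.222
vertex 1.502 1.592 -2.206
endloop
endfacet
facet normal -0.726 0.567 -0.388
outer loop
vertex 1.946 1.812 -2.715
vertex 1.502 1.592 -2.206
vertex 2.304 2.766 -1.99
endloop
endfacet
facet normal -0.727 0.568 -0.386
outer loop
vertex 2.304 2.766 -1.99
vertex 1.502 1.592 -2.206
vertex 1.861 2.545 -1.481
endloop
endfacet
facet normal 0.286 0.762 0.580
outer loop
vertex 2.304 2.766 -1.99
vertex 1.861 2.545 -1.481
vertex 2.529 2.307 -1.498
endloop
endfacet
facet normal -0.286 -0.763 -0.580
outer loop
vertex 1.502 1.592 -2.206
vertex 2.171 1.353 -2.222
vertex 1.728 1.133 -1.714
endloop
endfacet
facet normal -0.903 0.014 0.428
outer loop
vertex 1.502 1.592 -2.206
vertex 1.728 1.133 -1.714
vertex 1.861 2.545 -1.481
endloop
endfacet
facet normal -0.904 0.015 0.427
outer loop
vertex 1.861 2.545 -1.481
vertex 1.728 1.133 -1.714
vertex 2.086 2.086 -0.989
endloop
endfacet
facet normal 0.286 0.762 0.580
outer loop
vertex 1.861 2.545 -1.481
vertex 2.086 2.086 -0.989
vertex 2.529 2.307 -1.498
endloop
endfacet
facet normal -0.287 -0.762 -0.580
outer loop
vertex 1.728 1.133 -1.714
vertex 2.171 1.353 -2.222
vertex 2.396 0.894 -1.73
endloop
endfacet
facet normal -0.178 -0.553 0.814
outer loop
vertex 1.728 1.133 -1.714
vertex 2.396 0.894 -1.73
vertex 2.086 2.086 -0.989
endloop
endfacet
facet normal -0.177 -0.552 0.814
outer loop
vertex 2.086 2.086 -0.989
vertex 2.396 0.894 -1.73
vertex 2.754 1.848 -1.005
endloop
endfacet
facet normal 0.286 0.763 0.580
outer loop
vertex 2.086 2.086 -0.989
vertex 2.754 1.848 -1.005
vertex 2.529 2.307 -1.498
endloop
endfacet
facet normal -0.286 -0.762 -0.580
outer loop
vertex 2.396 0.894 -1.73
vertex 2.171 1.353 -2.222
vertex 2.839 1.115 -2.239
endloop
endfacet
facet normal 0.727 -0.567 0.387
outer loop
vertex 2.396 0.894 -1.73
vertex 2.839 1.115 -2.239
vertex 2.754 1.848 -1.005
endloop
endfacet
facet normal 0.726 -0.568 0.388
outer loop
vertex 2.754 1.848 -1.005
vertex 2.839 1.115 -2.239
vertex 3.198 2.068 -1.514
endloop
endfacet
facet normal 0.286 0.763 0.580
outer loop
vertex 2.754 1.848 -1.005
vertex 3.198 2.068 -1.514
vertex 2.529 2.307 -1.498
endloop
endfacet

endsolid


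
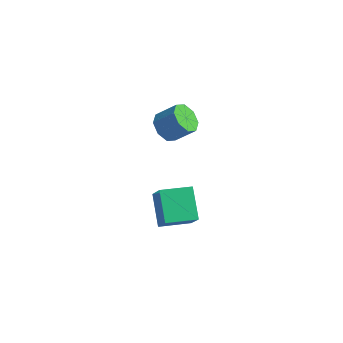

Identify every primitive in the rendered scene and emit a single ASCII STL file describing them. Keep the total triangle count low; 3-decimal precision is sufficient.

solid 
facet normal -0.700 -0.227 -0.678
outer loop
vertex -2.766 2.748 1.027
vertex -3.203 3.484 1.232
vertex -2.574 3.274 0.653
endloop
endfacet
facet normal 0.655 -0.582 -0.482
outer loop
vertex -2.766 2.748 1.027
vertex -2.574 3.274 0.653
vertex -1.801 3.059 1.963
endloop
endfacet
facet normal 0.655 -0.582 -0.482
outer loop
vertex -1.801 3.059 1.963
vertex -2.574 3.274 0.653
vertex -1.609 3.585 1.589
endloop
endfacet
facet normal 0.700 0.226 0.677
outer loop
vertex -1.801 3.059 1.963
vertex -1.609 3.585 1.589
vertex -2.237 3.796 2.168
endloop
endfacet
facet normal -0.699 -0.224 -0.679
outer loop
vertex -2.574 3.274 0.653
vertex -3.203 3.484 1.232
vertex -2.749 3.924 0.619
endloop
endfacet
facet normal 0.666 0.141 -0.733
outer loop
vertex -2.574 3.274 0.653
vertex -2.749 3.924 0.619
vertex -1.609 3.585 1.589
endloop
endfacet
facet normal 0.666 0.141 -0.733
outer loop
vertex -1.609 3.585 1.589
vertex -2.749 3.924 0.619
vertex -1.784 4.235 1.555
endloop
endfacet
facet normal 0.700 0.224 0.678
outer loop
vertex -1.609 3.585 1.589
vertex -1.784 4.235 1.555
vertex -2.237 3.796 2.168
endloop
endfacet
facet normal -0.698 -0.226 -0.679
outer loop
vertex -2.749 3.924 0.619
vertex -3.203 3.484 1.232
vertex -3.191 4.316 0.943
endloop
endfacet
facet normal 0.286 0.781 -0.555
outer loop
vertex -2.749 3.924 0.619
vertex -3.191 4.316 0.943
vertex -1.784 4.235 1.555
endloop
endfacet
facet normal 0.286 0.781 -0.555
outer loop
vertex -1.784 4.235 1.555
vertex -3.191 4.316 0.943
vertex -2.225 4.627 1.879
endloop
endfacet
facet normal 0.699 0.226 0.678
outer loop
vertex -1.784 4.235 1.555
vertex -2.225 4.627 1.879
vertex -2.237 3.796 2.168
endloop
endfacet
facet normal -0.700 -0.225 -0.678
outer loop
vertex -3.191 4.316 0.943
vertex -3.203 3.484 1.232
vertex -3.639 4.221 1.437
endloop
endfacet
facet normal -0.261 0.964 -0.051
outer loop
vertex -3.191 4.316 0.943
vertex -3.639 4.221 1.437
vertex -2.225 4.627 1.879
endloop
endfacet
facet normal -0.261 0.964 -0.052
outer loop
vertex -2.225 4.627 1.879
vertex -3.639 4.221 1.437
vertex -2.674 4.532 2.373
endloop
endfacet
facet normal 0.699 0.226 0.679
outer loop
vertex -2.225 4.627 1.879
vertex -2.674 4.532 2.373
vertex -2.237 3.796 2.168
endloop
endfacet
facet normal -0.700 -0.226 -0.677
outer loop
vertex -3.639 4.221 1.437
vertex -3.203 3.484 1.232
vertex -3.831 3.695 1.811
endloop
endfacet
facet normal -0.655 0.582 0.482
outer loop
vertex -3.639 4.221 1.437
vertex -3.831 3.695 1.811
vertex -2.674 4.532 2.373
endloop
endfacet
facet normal -0.655 0.582 0.482
outer loop
vertex -2.674 4.532 2.373
vertex -3.831 3.695 1.811
vertex -2.866 4.006 2.747
endloop
endfacet
facet normal 0.700 0.227 0.678
outer loop
vertex -2.674 4.532 2.373
vertex -2.866 4.006 2.747
vertex -2.237 3.796 2.168
endloop
endfacet
facet normal -0.700 -0.224 -0.678
outer loop
vertex -3.831 3.695 1.811
vertex -3.203 3.484 1.232
vertex -3.656 3.045 1.845
endloop
endfacet
facet normal -0.666 -0.141 0.733
outer loop
vertex -3.831 3.695 1.811
vertex -3.656 3.045 1.845
vertex -2.866 4.006 2.747
endloop
endfacet
facet normal -0.666 -0.141 0.733
outer loop
vertex -2.866 4.006 2.747
vertex -3.656 3.045 1.845
vertex -2.691 3.356 2.781
endloop
endfacet
facet normal 0.699 0.224 0.679
outer loop
vertex -2.866 4.006 2.747
vertex -2.691 3.356 2.781
vertex -2.237 3.796 2.168
endloop
endfacet
facet normal -0.699 -0.226 -0.678
outer loop
vertex -3.656 3.045 1.845
vertex -3.203 3.484 1.232
vertex -3.215 2.653 1.521
endloop
endfacet
facet normal -0.287 -0.781 0.555
outer loop
vertex -3.656 3.045 1.845
vertex -3.215 2.653 1.521
vertex -2.691 3.356 2.781
endloop
endfacet
facet normal -0.286 -0.781 0.555
outer loop
vertex -2.691 3.356 2.781
vertex -3.215 2.653 1.521
vertex -2.249 2.964 2.457
endloop
endfacet
facet normal 0.698 0.226 0.679
outer loop
vertex -2.691 3.356 2.781
vertex -2.249 2.964 2.457
vertex -2.237 3.796 2.168
endloop
endfacet
facet normal -0.699 -0.226 -0.679
outer loop
vertex -3.215 2.653 1.521
vertex -3.203 3.484 1.232
vertex -2.766 2.748 1.027
endloop
endfacet
facet normal 0.261 -0.964 0.051
outer loop
vertex -3.215 2.653 1.521
vertex -2.766 2.748 1.027
vertex -2.249 2.964 2.457
endloop
endfacet
facet normal 0.261 -0.964 0.051
outer loop
vertex -2.249 2.964 2.457
vertex -2.766 2.748 1.027
vertex -1.801 3.059 1.963
endloop
endfacet
facet normal 0.700 0.225 0.678
outer loop
vertex -2.249 2.964 2.457
vertex -1.801 3.059 1.963
vertex -2.237 3.796 2.168
endloop
endfacet
facet normal -0.482 0.675 0.558
outer loop
vertex -0.869 -2.092 2.806
vertex 0.341 -1.089 2.638
vertex -1.49 -1.543 1.604
endloop
endfacet
facet normal -0.766 -0.635 0.106
outer loop
vertex -0.641 -2.731 0.622
vertex -0.869 -2.092 2.806
vertex -1.49 -1.543 1.604
endloop
endfacet
facet normal -0.483 0.675 0.558
outer loop
vertex -1.49 -1.543 1.604
vertex 0.341 -1.089 2.638
vertex -0.281 -0.54 1.437
endloop
endfacet
facet normal -0.426 0.376 -0.823
outer loop
vertex -0.281 -0.54 1.437
vertex -0.641 -2.731 0.622
vertex -1.49 -1.543 1.604
endloop
endfacet
facet normal 0.426 -0.376 0.823
outer loop
vertex -0.869 -2.092 2.806
vertex 1.19 -2.277 1.656
vertex 0.341 -1.089 2.638
endloop
endfacet
facet normal -0.765 -0.635 0.106
outer loop
vertex -0.019 -3.28 1.823
vertex -0.869 -2.092 2.806
vertex -0.641 -2.731 0.622
endloop
endfacet
facet normal 0.426 -0.376 0.823
outer loop
vertex -0.019 -3.28 1.823
vertex 1.19 -2.277 1.656
vertex -0.869 -2.092 2.806
endloop
endfacet
facet normal 0.765 0.635 -0.106
outer loop
vertex 0.341 -1.089 2.638
vertex 1.19 -2.277 1.656
vertex -0.281 -0.54 1.437
endloop
endfacet
facet normal -0.426 0.376 -0.823
outer loop
vertex 0.569 -1.728 0.454
vertex -0.641 -2.731 0.622
vertex -0.281 -0.54 1.437
endloop
endfacet
facet normal 0.765 0.635 -0.105
outer loop
vertex -0.281 -0.54 1.437
vertex 1.19 -2.277 1.656
vertex 0.569 -1.728 0.454
endloop
endfacet
facet normal 0.482 -0.675 -0.558
outer loop
vertex 0.569 -1.728 0.454
vertex -0.019 -3.28 1.823
vertex -0.641 -2.731 0.622
endloop
endfacet
facet normal 0.483 -0.675 -0.558
outer loop
vertex 1.19 -2.277 1.656
vertex -0.019 -3.28 1.823
vertex 0.569 -1.728 0.454
endloop
endfacet

endsolid


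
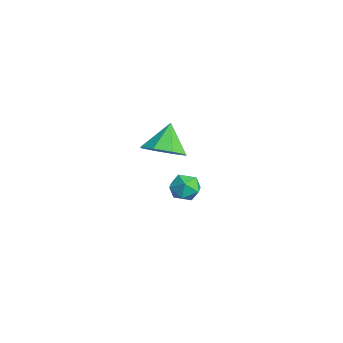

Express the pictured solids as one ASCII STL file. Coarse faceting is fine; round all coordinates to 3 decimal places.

solid 
facet normal 0.493 -0.394 -0.776
outer loop
vertex -1.754 -0.549 2.153
vertex -2.493 -1.274 2.052
vertex -2.34 -0.321 1.665
endloop
endfacet
facet normal 0.123 0.948 0.295
outer loop
vertex -1.754 -0.549 2.153
vertex -2.34 -0.321 1.665
vertex -3.227 -0.686 3.208
endloop
endfacet
facet normal 0.492 -0.394 -0.776
outer loop
vertex -2.34 -0.321 1.665
vertex -2.493 -1.274 2.052
vertex -3.016 -0.651 1.404
endloop
endfacet
facet normal -0.428 0.903 -0.033
outer loop
vertex -2.34 -0.321 1.665
vertex -3.016 -0.651 1.404
vertex -3.227 -0.686 3.208
endloop
endfacet
facet normal 0.493 -0.393 -0.776
outer loop
vertex -3.016 -0.651 1.404
vertex -2.493 -1.274 2.052
vertex -3.385 -1.346 1.522
endloop
endfacet
facet normal -0.886 0.454 -0.095
outer loop
vertex -3.016 -0.651 1.404
vertex -3.385 -1.346 1.522
vertex -3.227 -0.686 3.208
endloop
endfacet
facet normal 0.493 -0.394 -0.776
outer loop
vertex -3.385 -1.346 1.522
vertex -2.493 -1.274 2.052
vertex -3.232 -1.999 1.951
endloop
endfacet
facet normal -0.980 -0.135 0.145
outer loop
vertex -3.385 -1.346 1.522
vertex -3.232 -1.999 1.951
vertex -3.227 -0.686 3.208
endloop
endfacet
facet normal 0.493 -0.394 -0.776
outer loop
vertex -3.232 -1.999 1.951
vertex -2.493 -1.274 2.052
vertex -2.646 -2.227 2.439
endloop
endfacet
facet normal -0.657 -0.520 0.546
outer loop
vertex -3.232 -1.999 1.951
vertex -2.646 -2.227 2.439
vertex -3.227 -0.686 3.208
endloop
endfacet
facet normal 0.493 -0.394 -0.776
outer loop
vertex -2.646 -2.227 2.439
vertex -2.493 -1.274 2.052
vertex -1.97 -1.896 2.7
endloop
endfacet
facet normal -0.105 -0.475 0.874
outer loop
vertex -2.646 -2.227 2.439
vertex -1.97 -1.896 2.7
vertex -3.227 -0.686 3.208
endloop
endfacet
facet normal 0.493 -0.394 -0.776
outer loop
vertex -1.97 -1.896 2.7
vertex -2.493 -1.274 2.052
vertex -1.601 -1.201 2.582
endloop
endfacet
facet normal 0.351 -0.028 0.936
outer loop
vertex -1.97 -1.896 2.7
vertex -1.601 -1.201 2.582
vertex -3.227 -0.686 3.208
endloop
endfacet
facet normal 0.493 -0.395 -0.775
outer loop
vertex -1.601 -1.201 2.582
vertex -2.493 -1.274 2.052
vertex -1.754 -0.549 2.153
endloop
endfacet
facet normal 0.446 0.563 0.696
outer loop
vertex -1.601 -1.201 2.582
vertex -1.754 -0.549 2.153
vertex -3.227 -0.686 3.208
endloop
endfacet
facet normal -0.514 0.390 0.764
outer loop
vertex 2.178 -1.927 3.769
vertex 2.441 -2.421 4.198
vertex 2.781 -1.809 4.114
endloop
endfacet
facet normal -0.341 0.894 0.290
outer loop
vertex 2.178 -1.927 3.769
vertex 2.781 -1.809 4.114
vertex 2.717 -1.615 3.44
endloop
endfacet
facet normal -0.618 0.708 -0.342
outer loop
vertex 2.178 -1.927 3.769
vertex 2.717 -1.615 3.44
vertex 2.338 -2.107 3.107
endloop
endfacet
facet normal -0.962 0.089 -0.257
outer loop
vertex 2.178 -1.927 3.769
vertex 2.338 -2.107 3.107
vertex 2.167 -2.604 3.575
endloop
endfacet
facet normal -0.898 -0.108 0.427
outer loop
vertex 2.178 -1.927 3.769
vertex 2.167 -2.604 3.575
vertex 2.441 -2.421 4.198
endloop
endfacet
facet normal 0.371 0.901 0.224
outer loop
vertex 2.717 -1.615 3.44
vertex 2.781 -1.809 4.114
vertex 3.313 -1.916 3.665
endloop
endfacet
facet normal 0.091 0.086 0.992
outer loop
vertex 2.781 -1.809 4.114
vertex 2.441 -2.421 4.198
vertex 3.142 -2.413 4.133
endloop
endfacet
facet normal -0.532 -0.720 0.445
outer loop
vertex 2.441 -2.421 4.198
vertex 2.167 -2.604 3.575
vertex 2.763 -2.905 3.8
endloop
endfacet
facet normal -0.637 -0.401 -0.659
outer loop
vertex 2.167 -2.604 3.575
vertex 2.338 -2.107 3.107
vertex 2.699 -2.711 3.126
endloop
endfacet
facet normal -0.081 0.601 -0.796
outer loop
vertex 2.338 -2.107 3.107
vertex 2.717 -1.615 3.44
vertex 3.039 -2.099 3.042
endloop
endfacet
facet normal 0.962 -0.089 0.257
outer loop
vertex 3.302 -2.593 3.471
vertex 3.313 -1.916 3.665
vertex 3.142 -2.413 4.133
endloop
endfacet
facet normal 0.618 -0.708 0.342
outer loop
vertex 3.302 -2.593 3.471
vertex 3.142 -2.413 4.133
vertex 2.763 -2.905 3.8
endloop
endfacet
facet normal 0.341 -0.894 -0.290
outer loop
vertex 3.302 -2.593 3.471
vertex 2.763 -2.905 3.8
vertex 2.699 -2.711 3.126
endloop
endfacet
facet normal 0.514 -0.390 -0.764
outer loop
vertex 3.302 -2.593 3.471
vertex 2.699 -2.711 3.126
vertex 3.039 -2.099 3.042
endloop
endfacet
facet normal 0.898 0.108 -0.427
outer loop
vertex 3.302 -2.593 3.471
vertex 3.039 -2.099 3.042
vertex 3.313 -1.916 3.665
endloop
endfacet
facet normal 0.637 0.401 0.659
outer loop
vertex 3.142 -2.413 4.133
vertex 3.313 -1.916 3.665
vertex 2.781 -1.809 4.114
endloop
endfacet
facet normal 0.081 -0.601 0.796
outer loop
vertex 2.763 -2.905 3.8
vertex 3.142 -2.413 4.133
vertex 2.441 -2.421 4.198
endloop
endfacet
facet normal -0.371 -0.901 -0.224
outer loop
vertex 2.699 -2.711 3.126
vertex 2.763 -2.905 3.8
vertex 2.167 -2.604 3.575
endloop
endfacet
facet normal -0.091 -0.086 -0.992
outer loop
vertex 3.039 -2.099 3.042
vertex 2.699 -2.711 3.126
vertex 2.338 -2.107 3.107
endloop
endfacet
facet normal 0.532 0.720 -0.445
outer loop
vertex 3.313 -1.916 3.665
vertex 3.039 -2.099 3.042
vertex 2.717 -1.615 3.44
endloop
endfacet

endsolid


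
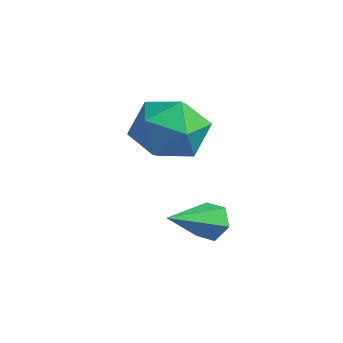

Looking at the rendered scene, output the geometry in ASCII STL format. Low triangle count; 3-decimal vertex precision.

solid 
facet normal -0.236 0.886 -0.399
outer loop
vertex -0.964 4.257 -1.695
vertex -1.172 3.972 -2.205
vertex -1.558 4.082 -1.732
endloop
endfacet
facet normal -0.083 0.072 0.994
outer loop
vertex -0.964 4.257 -1.695
vertex -1.558 4.082 -1.732
vertex -0.788 2.528 -1.555
endloop
endfacet
facet normal -0.235 0.887 -0.398
outer loop
vertex -1.558 4.082 -1.732
vertex -1.172 3.972 -2.205
vertex -1.766 3.798 -2.242
endloop
endfacet
facet normal -0.793 -0.335 0.510
outer loop
vertex -1.558 4.082 -1.732
vertex -1.766 3.798 -2.242
vertex -0.788 2.528 -1.555
endloop
endfacet
facet normal -0.235 0.887 -0.398
outer loop
vertex -1.766 3.798 -2.242
vertex -1.172 3.972 -2.205
vertex -1.38 3.688 -2.715
endloop
endfacet
facet normal -0.635 -0.684 -0.359
outer loop
vertex -1.766 3.798 -2.242
vertex -1.38 3.688 -2.715
vertex -0.788 2.528 -1.555
endloop
endfacet
facet normal -0.235 0.887 -0.398
outer loop
vertex -1.38 3.688 -2.715
vertex -1.172 3.972 -2.205
vertex -0.786 3.862 -2.678
endloop
endfacet
facet normal 0.230 -0.627 -0.744
outer loop
vertex -1.38 3.688 -2.715
vertex -0.786 3.862 -2.678
vertex -0.788 2.528 -1.555
endloop
endfacet
facet normal -0.236 0.886 -0.399
outer loop
vertex -0.786 3.862 -2.678
vertex -1.172 3.972 -2.205
vertex -0.578 4.147 -2.168
endloop
endfacet
facet normal 0.940 -0.220 -0.260
outer loop
vertex -0.786 3.862 -2.678
vertex -0.578 4.147 -2.168
vertex -0.788 2.528 -1.555
endloop
endfacet
facet normal -0.236 0.886 -0.399
outer loop
vertex -0.578 4.147 -2.168
vertex -1.172 3.972 -2.205
vertex -0.964 4.257 -1.695
endloop
endfacet
facet normal 0.783 0.129 0.609
outer loop
vertex -0.578 4.147 -2.168
vertex -0.964 4.257 -1.695
vertex -0.788 2.528 -1.555
endloop
endfacet
facet normal -0.360 0.245 0.900
outer loop
vertex -3.344 4.487 0.942
vertex -3.489 3.397 1.181
vertex -2.516 3.903 1.432
endloop
endfacet
facet normal 0.115 0.729 0.675
outer loop
vertex -3.344 4.487 0.942
vertex -2.516 3.903 1.432
vertex -2.279 4.63 0.607
endloop
endfacet
facet normal -0.117 0.992 0.052
outer loop
vertex -3.344 4.487 0.942
vertex -2.279 4.63 0.607
vertex -3.106 4.573 -0.154
endloop
endfacet
facet normal -0.734 0.670 -0.107
outer loop
vertex -3.344 4.487 0.942
vertex -3.106 4.573 -0.154
vertex -3.853 3.811 0.2
endloop
endfacet
facet normal -0.885 0.209 0.417
outer loop
vertex -3.344 4.487 0.942
vertex -3.853 3.811 0.2
vertex -3.489 3.397 1.181
endloop
endfacet
facet normal 0.732 0.393 0.556
outer loop
vertex -2.279 4.63 0.607
vertex -2.516 3.903 1.432
vertex -1.767 3.629 0.64
endloop
endfacet
facet normal -0.035 -0.389 0.920
outer loop
vertex -2.516 3.903 1.432
vertex -3.489 3.397 1.181
vertex -2.514 2.867 0.994
endloop
endfacet
facet normal -0.884 -0.447 0.139
outer loop
vertex -3.489 3.397 1.181
vertex -3.853 3.811 0.2
vertex -3.341 2.81 0.233
endloop
endfacet
facet normal -0.640 0.298 -0.708
outer loop
vertex -3.853 3.811 0.2
vertex -3.106 4.573 -0.154
vertex -3.104 3.537 -0.592
endloop
endfacet
facet normal 0.358 0.818 -0.450
outer loop
vertex -3.106 4.573 -0.154
vertex -2.279 4.63 0.607
vertex -2.131 4.043 -0.341
endloop
endfacet
facet normal 0.734 -0.670 0.107
outer loop
vertex -2.276 2.953 -0.102
vertex -1.767 3.629 0.64
vertex -2.514 2.867 0.994
endloop
endfacet
facet normal 0.117 -0.992 -0.052
outer loop
vertex -2.276 2.953 -0.102
vertex -2.514 2.867 0.994
vertex -3.341 2.81 0.233
endloop
endfacet
facet normal -0.115 -0.729 -0.675
outer loop
vertex -2.276 2.953 -0.102
vertex -3.341 2.81 0.233
vertex -3.104 3.537 -0.592
endloop
endfacet
facet normal 0.360 -0.245 -0.900
outer loop
vertex -2.276 2.953 -0.102
vertex -3.104 3.537 -0.592
vertex -2.131 4.043 -0.341
endloop
endfacet
facet normal 0.885 -0.209 -0.417
outer loop
vertex -2.276 2.953 -0.102
vertex -2.131 4.043 -0.341
vertex -1.767 3.629 0.64
endloop
endfacet
facet normal 0.640 -0.298 0.708
outer loop
vertex -2.514 2.867 0.994
vertex -1.767 3.629 0.64
vertex -2.516 3.903 1.432
endloop
endfacet
facet normal -0.358 -0.818 0.450
outer loop
vertex -3.341 2.81 0.233
vertex -2.514 2.867 0.994
vertex -3.489 3.397 1.181
endloop
endfacet
facet normal -0.732 -0.393 -0.556
outer loop
vertex -3.104 3.537 -0.592
vertex -3.341 2.81 0.233
vertex -3.853 3.811 0.2
endloop
endfacet
facet normal 0.035 0.389 -0.920
outer loop
vertex -2.131 4.043 -0.341
vertex -3.104 3.537 -0.592
vertex -3.106 4.573 -0.154
endloop
endfacet
facet normal 0.884 0.447 -0.139
outer loop
vertex -1.767 3.629 0.64
vertex -2.131 4.043 -0.341
vertex -2.279 4.63 0.607
endloop
endfacet

endsolid


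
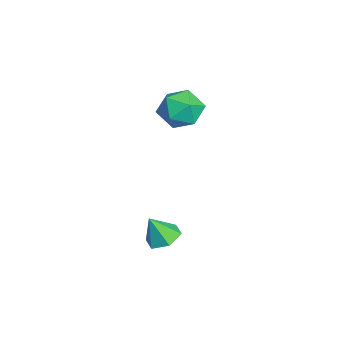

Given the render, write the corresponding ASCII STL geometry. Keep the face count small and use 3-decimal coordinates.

solid 
facet normal -0.046 0.447 -0.893
outer loop
vertex -0.497 2.442 -3.268
vertex -0.944 2.854 -3.039
vertex -0.313 3.003 -2.997
endloop
endfacet
facet normal 0.866 -0.417 0.276
outer loop
vertex -0.497 2.442 -3.268
vertex -0.313 3.003 -2.997
vertex -0.896 2.386 -2.101
endloop
endfacet
facet normal -0.046 0.446 -0.894
outer loop
vertex -0.313 3.003 -2.997
vertex -0.944 2.854 -3.039
vertex -0.76 3.416 -2.768
endloop
endfacet
facet normal 0.660 0.345 0.667
outer loop
vertex -0.313 3.003 -2.997
vertex -0.76 3.416 -2.768
vertex -0.896 2.386 -2.101
endloop
endfacet
facet normal -0.046 0.446 -0.894
outer loop
vertex -0.76 3.416 -2.768
vertex -0.944 2.854 -3.039
vertex -1.391 3.267 -2.81
endloop
endfacet
facet normal -0.184 0.551 0.814
outer loop
vertex -0.76 3.416 -2.768
vertex -1.391 3.267 -2.81
vertex -0.896 2.386 -2.101
endloop
endfacet
facet normal -0.045 0.447 -0.894
outer loop
vertex -1.391 3.267 -2.81
vertex -0.944 2.854 -3.039
vertex -1.575 2.706 -3.081
endloop
endfacet
facet normal -0.823 -0.005 0.568
outer loop
vertex -1.391 3.267 -2.81
vertex -1.575 2.706 -3.081
vertex -0.896 2.386 -2.101
endloop
endfacet
facet normal -0.045 0.447 -0.894
outer loop
vertex -1.575 2.706 -3.081
vertex -0.944 2.854 -3.039
vertex -1.128 2.293 -3.31
endloop
endfacet
facet normal -0.617 -0.766 0.177
outer loop
vertex -1.575 2.706 -3.081
vertex -1.128 2.293 -3.31
vertex -0.896 2.386 -2.101
endloop
endfacet
facet normal -0.046 0.447 -0.893
outer loop
vertex -1.128 2.293 -3.31
vertex -0.944 2.854 -3.039
vertex -0.497 2.442 -3.268
endloop
endfacet
facet normal 0.228 -0.973 0.031
outer loop
vertex -1.128 2.293 -3.31
vertex -0.497 2.442 -3.268
vertex -0.896 2.386 -2.101
endloop
endfacet
facet normal -0.831 0.126 0.542
outer loop
vertex -4.212 3.919 1.355
vertex -4.124 3.123 1.675
vertex -3.759 3.793 2.078
endloop
endfacet
facet normal -0.497 0.747 0.441
outer loop
vertex -4.212 3.919 1.355
vertex -3.759 3.793 2.078
vertex -3.469 4.34 1.478
endloop
endfacet
facet normal -0.443 0.858 -0.262
outer loop
vertex -4.212 3.919 1.355
vertex -3.469 4.34 1.478
vertex -3.654 4.008 0.704
endloop
endfacet
facet normal -0.744 0.303 -0.596
outer loop
vertex -4.212 3.919 1.355
vertex -3.654 4.008 0.704
vertex -4.058 3.256 0.826
endloop
endfacet
facet normal -0.984 -0.149 -0.100
outer loop
vertex -4.212 3.919 1.355
vertex -4.058 3.256 0.826
vertex -4.124 3.123 1.675
endloop
endfacet
facet normal 0.163 0.689 0.707
outer loop
vertex -3.469 4.34 1.478
vertex -3.759 3.793 2.078
vertex -2.922 3.804 1.874
endloop
endfacet
facet normal -0.378 -0.317 0.870
outer loop
vertex -3.759 3.793 2.078
vertex -4.124 3.123 1.675
vertex -3.326 3.052 1.996
endloop
endfacet
facet normal -0.625 -0.762 -0.168
outer loop
vertex -4.124 3.123 1.675
vertex -4.058 3.256 0.826
vertex -3.511 2.72 1.222
endloop
endfacet
facet normal -0.236 -0.031 -0.971
outer loop
vertex -4.058 3.256 0.826
vertex -3.654 4.008 0.704
vertex -3.221 3.267 0.622
endloop
endfacet
facet normal 0.251 0.867 -0.432
outer loop
vertex -3.654 4.008 0.704
vertex -3.469 4.34 1.478
vertex -2.856 3.937 1.025
endloop
endfacet
facet normal 0.744 -0.303 0.596
outer loop
vertex -2.768 3.141 1.345
vertex -2.922 3.804 1.874
vertex -3.326 3.052 1.996
endloop
endfacet
facet normal 0.443 -0.858 0.262
outer loop
vertex -2.768 3.141 1.345
vertex -3.326 3.052 1.996
vertex -3.511 2.72 1.222
endloop
endfacet
facet normal 0.497 -0.747 -0.441
outer loop
vertex -2.768 3.141 1.345
vertex -3.511 2.72 1.222
vertex -3.221 3.267 0.622
endloop
endfacet
facet normal 0.831 -0.126 -0.542
outer loop
vertex -2.768 3.141 1.345
vertex -3.221 3.267 0.622
vertex -2.856 3.937 1.025
endloop
endfacet
facet normal 0.984 0.149 0.100
outer loop
vertex -2.768 3.141 1.345
vertex -2.856 3.937 1.025
vertex -2.922 3.804 1.874
endloop
endfacet
facet normal 0.236 0.031 0.971
outer loop
vertex -3.326 3.052 1.996
vertex -2.922 3.804 1.874
vertex -3.759 3.793 2.078
endloop
endfacet
facet normal -0.251 -0.867 0.432
outer loop
vertex -3.511 2.72 1.222
vertex -3.326 3.052 1.996
vertex -4.124 3.123 1.675
endloop
endfacet
facet normal -0.163 -0.689 -0.707
outer loop
vertex -3.221 3.267 0.622
vertex -3.511 2.72 1.222
vertex -4.058 3.256 0.826
endloop
endfacet
facet normal 0.378 0.317 -0.870
outer loop
vertex -2.856 3.937 1.025
vertex -3.221 3.267 0.622
vertex -3.654 4.008 0.704
endloop
endfacet
facet normal 0.625 0.762 0.168
outer loop
vertex -2.922 3.804 1.874
vertex -2.856 3.937 1.025
vertex -3.469 4.34 1.478
endloop
endfacet

endsolid


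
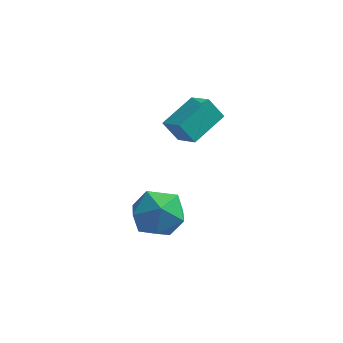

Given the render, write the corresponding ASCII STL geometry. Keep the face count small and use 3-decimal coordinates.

solid 
facet normal -0.883 -0.010 0.469
outer loop
vertex -2.963 -2.337 -3.808
vertex -2.691 -3.444 -3.319
vertex -2.381 -2.406 -2.714
endloop
endfacet
facet normal -0.646 0.659 0.385
outer loop
vertex -2.963 -2.337 -3.808
vertex -2.381 -2.406 -2.714
vertex -2.025 -1.565 -3.554
endloop
endfacet
facet normal -0.552 0.773 -0.312
outer loop
vertex -2.963 -2.337 -3.808
vertex -2.025 -1.565 -3.554
vertex -2.115 -2.083 -4.677
endloop
endfacet
facet normal -0.730 0.176 -0.661
outer loop
vertex -2.963 -2.337 -3.808
vertex -2.115 -2.083 -4.677
vertex -2.526 -3.245 -4.532
endloop
endfacet
facet normal -0.935 -0.308 -0.178
outer loop
vertex -2.963 -2.337 -3.808
vertex -2.526 -3.245 -4.532
vertex -2.691 -3.444 -3.319
endloop
endfacet
facet normal -0.011 0.709 0.705
outer loop
vertex -2.025 -1.565 -3.554
vertex -2.381 -2.406 -2.714
vertex -1.174 -2.195 -2.908
endloop
endfacet
facet normal -0.393 -0.372 0.841
outer loop
vertex -2.381 -2.406 -2.714
vertex -2.691 -3.444 -3.319
vertex -1.585 -3.357 -2.763
endloop
endfacet
facet normal -0.477 -0.855 -0.205
outer loop
vertex -2.691 -3.444 -3.319
vertex -2.526 -3.245 -4.532
vertex -1.675 -3.875 -3.886
endloop
endfacet
facet normal -0.146 -0.071 -0.987
outer loop
vertex -2.526 -3.245 -4.532
vertex -2.115 -2.083 -4.677
vertex -1.319 -3.034 -4.726
endloop
endfacet
facet normal 0.143 0.894 -0.424
outer loop
vertex -2.115 -2.083 -4.677
vertex -2.025 -1.565 -3.554
vertex -1.009 -1.996 -4.121
endloop
endfacet
facet normal 0.730 -0.176 0.661
outer loop
vertex -0.737 -3.103 -3.632
vertex -1.174 -2.195 -2.908
vertex -1.585 -3.357 -2.763
endloop
endfacet
facet normal 0.552 -0.773 0.312
outer loop
vertex -0.737 -3.103 -3.632
vertex -1.585 -3.357 -2.763
vertex -1.675 -3.875 -3.886
endloop
endfacet
facet normal 0.646 -0.659 -0.385
outer loop
vertex -0.737 -3.103 -3.632
vertex -1.675 -3.875 -3.886
vertex -1.319 -3.034 -4.726
endloop
endfacet
facet normal 0.883 0.010 -0.469
outer loop
vertex -0.737 -3.103 -3.632
vertex -1.319 -3.034 -4.726
vertex -1.009 -1.996 -4.121
endloop
endfacet
facet normal 0.935 0.308 0.178
outer loop
vertex -0.737 -3.103 -3.632
vertex -1.009 -1.996 -4.121
vertex -1.174 -2.195 -2.908
endloop
endfacet
facet normal 0.146 0.071 0.987
outer loop
vertex -1.585 -3.357 -2.763
vertex -1.174 -2.195 -2.908
vertex -2.381 -2.406 -2.714
endloop
endfacet
facet normal -0.143 -0.894 0.424
outer loop
vertex -1.675 -3.875 -3.886
vertex -1.585 -3.357 -2.763
vertex -2.691 -3.444 -3.319
endloop
endfacet
facet normal 0.011 -0.709 -0.705
outer loop
vertex -1.319 -3.034 -4.726
vertex -1.675 -3.875 -3.886
vertex -2.526 -3.245 -4.532
endloop
endfacet
facet normal 0.393 0.372 -0.841
outer loop
vertex -1.009 -1.996 -4.121
vertex -1.319 -3.034 -4.726
vertex -2.115 -2.083 -4.677
endloop
endfacet
facet normal 0.477 0.855 0.205
outer loop
vertex -1.174 -2.195 -2.908
vertex -1.009 -1.996 -4.121
vertex -2.025 -1.565 -3.554
endloop
endfacet
facet normal -0.492 -0.816 -0.302
outer loop
vertex -0.533 -2.057 0.397
vertex -1.16 -1.999 1.263
vertex -1.357 -1.321 -0.249
endloop
endfacet
facet normal 0.586 -0.054 -0.809
outer loop
vertex -0.5 0.099 0.277
vertex -0.533 -2.057 0.397
vertex -1.357 -1.321 -0.249
endloop
endfacet
facet normal -0.492 -0.816 -0.302
outer loop
vertex -1.357 -1.321 -0.249
vertex -1.16 -1.999 1.263
vertex -1.984 -1.263 0.617
endloop
endfacet
facet normal -0.644 0.575 -0.505
outer loop
vertex -1.984 -1.263 0.617
vertex -0.5 0.099 0.277
vertex -1.357 -1.321 -0.249
endloop
endfacet
facet normal 0.644 -0.575 0.505
outer loop
vertex -0.533 -2.057 0.397
vertex -0.303 -0.579 1.789
vertex -1.16 -1.999 1.263
endloop
endfacet
facet normal 0.586 -0.054 -0.809
outer loop
vertex 0.324 -0.637 0.923
vertex -0.533 -2.057 0.397
vertex -0.5 0.099 0.277
endloop
endfacet
facet normal 0.644 -0.575 0.505
outer loop
vertex 0.324 -0.637 0.923
vertex -0.303 -0.579 1.789
vertex -0.533 -2.057 0.397
endloop
endfacet
facet normal -0.586 0.054 0.809
outer loop
vertex -1.16 -1.999 1.263
vertex -0.303 -0.579 1.789
vertex -1.984 -1.263 0.617
endloop
endfacet
facet normal -0.644 0.575 -0.505
outer loop
vertex -1.127 0.157 1.143
vertex -0.5 0.099 0.277
vertex -1.984 -1.263 0.617
endloop
endfacet
facet normal -0.586 0.054 0.809
outer loop
vertex -1.984 -1.263 0.617
vertex -0.303 -0.579 1.789
vertex -1.127 0.157 1.143
endloop
endfacet
facet normal 0.492 0.816 0.302
outer loop
vertex -1.127 0.157 1.143
vertex 0.324 -0.637 0.923
vertex -0.5 0.099 0.277
endloop
endfacet
facet normal 0.492 0.816 0.302
outer loop
vertex -0.303 -0.579 1.789
vertex 0.324 -0.637 0.923
vertex -1.127 0.157 1.143
endloop
endfacet

endsolid


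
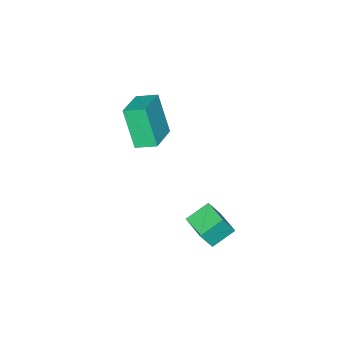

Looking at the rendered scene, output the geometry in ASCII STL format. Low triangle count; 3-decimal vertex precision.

solid 
facet normal -0.895 -0.350 -0.275
outer loop
vertex -2.289 -4.575 -0.427
vertex -2.651 -3.872 -0.143
vertex -2.104 -3.88 -1.912
endloop
endfacet
facet normal 0.431 -0.837 -0.338
outer loop
vertex -0.949 -3.428 -1.557
vertex -2.289 -4.575 -0.427
vertex -2.104 -3.88 -1.912
endloop
endfacet
facet normal -0.895 -0.350 -0.275
outer loop
vertex -2.104 -3.88 -1.912
vertex -2.651 -3.872 -0.143
vertex -2.466 -3.177 -1.628
endloop
endfacet
facet normal 0.112 0.421 -0.900
outer loop
vertex -2.466 -3.177 -1.628
vertex -0.949 -3.428 -1.557
vertex -2.104 -3.88 -1.912
endloop
endfacet
facet normal -0.112 -0.421 0.900
outer loop
vertex -2.289 -4.575 -0.427
vertex -1.496 -3.42 0.212
vertex -2.651 -3.872 -0.143
endloop
endfacet
facet normal 0.431 -0.837 -0.338
outer loop
vertex -1.134 -4.123 -0.072
vertex -2.289 -4.575 -0.427
vertex -0.949 -3.428 -1.557
endloop
endfacet
facet normal -0.112 -0.421 0.900
outer loop
vertex -1.134 -4.123 -0.072
vertex -1.496 -3.42 0.212
vertex -2.289 -4.575 -0.427
endloop
endfacet
facet normal -0.431 0.837 0.338
outer loop
vertex -2.651 -3.872 -0.143
vertex -1.496 -3.42 0.212
vertex -2.466 -3.177 -1.628
endloop
endfacet
facet normal 0.112 0.421 -0.900
outer loop
vertex -1.311 -2.725 -1.273
vertex -0.949 -3.428 -1.557
vertex -2.466 -3.177 -1.628
endloop
endfacet
facet normal -0.431 0.837 0.338
outer loop
vertex -2.466 -3.177 -1.628
vertex -1.496 -3.42 0.212
vertex -1.311 -2.725 -1.273
endloop
endfacet
facet normal 0.895 0.350 0.275
outer loop
vertex -1.311 -2.725 -1.273
vertex -1.134 -4.123 -0.072
vertex -0.949 -3.428 -1.557
endloop
endfacet
facet normal 0.895 0.350 0.275
outer loop
vertex -1.496 -3.42 0.212
vertex -1.134 -4.123 -0.072
vertex -1.311 -2.725 -1.273
endloop
endfacet
facet normal -0.824 0.308 0.475
outer loop
vertex -0.838 -0.065 -2.245
vertex -0.479 0.857 -2.221
vertex -1.26 0.122 -3.098
endloop
endfacet
facet normal -0.363 -0.932 -0.025
outer loop
vertex -0.461 -0.177 -3.559
vertex -0.838 -0.065 -2.245
vertex -1.26 0.122 -3.098
endloop
endfacet
facet normal -0.824 0.308 0.475
outer loop
vertex -1.26 0.122 -3.098
vertex -0.479 0.857 -2.221
vertex -0.901 1.044 -3.074
endloop
endfacet
facet normal -0.435 0.192 -0.879
outer loop
vertex -0.901 1.044 -3.074
vertex -0.461 -0.177 -3.559
vertex -1.26 0.122 -3.098
endloop
endfacet
facet normal 0.435 -0.192 0.879
outer loop
vertex -0.838 -0.065 -2.245
vertex 0.32 0.558 -2.682
vertex -0.479 0.857 -2.221
endloop
endfacet
facet normal -0.363 -0.932 -0.025
outer loop
vertex -0.039 -0.364 -2.706
vertex -0.838 -0.065 -2.245
vertex -0.461 -0.177 -3.559
endloop
endfacet
facet normal 0.435 -0.192 0.879
outer loop
vertex -0.039 -0.364 -2.706
vertex 0.32 0.558 -2.682
vertex -0.838 -0.065 -2.245
endloop
endfacet
facet normal 0.363 0.932 0.025
outer loop
vertex -0.479 0.857 -2.221
vertex 0.32 0.558 -2.682
vertex -0.901 1.044 -3.074
endloop
endfacet
facet normal -0.435 0.192 -0.879
outer loop
vertex -0.102 0.745 -3.535
vertex -0.461 -0.177 -3.559
vertex -0.901 1.044 -3.074
endloop
endfacet
facet normal 0.363 0.932 0.025
outer loop
vertex -0.901 1.044 -3.074
vertex 0.32 0.558 -2.682
vertex -0.102 0.745 -3.535
endloop
endfacet
facet normal 0.824 -0.308 -0.475
outer loop
vertex -0.102 0.745 -3.535
vertex -0.039 -0.364 -2.706
vertex -0.461 -0.177 -3.559
endloop
endfacet
facet normal 0.824 -0.308 -0.475
outer loop
vertex 0.32 0.558 -2.682
vertex -0.039 -0.364 -2.706
vertex -0.102 0.745 -3.535
endloop
endfacet

endsolid
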